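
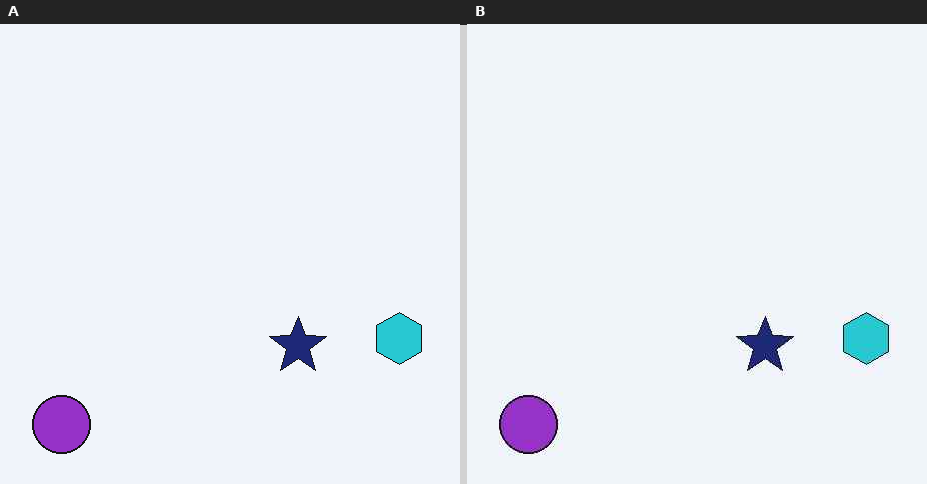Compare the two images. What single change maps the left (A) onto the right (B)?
The right (B) image is the left (A) JPEG-compressed with visible artifacts.

Blocky 8×8 compression artifacts appear around shape edges and the flat background shows ringing — characteristic JPEG degradation.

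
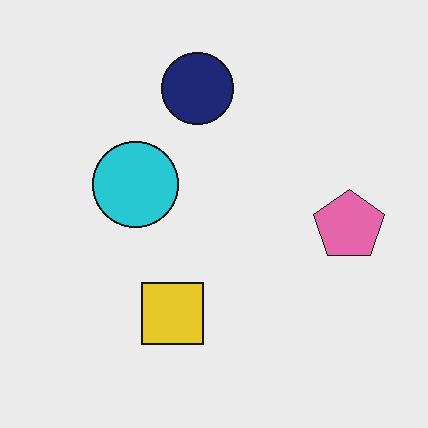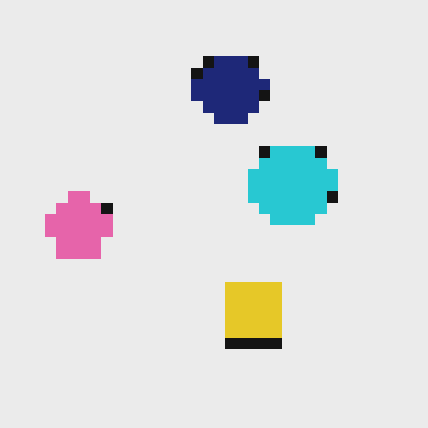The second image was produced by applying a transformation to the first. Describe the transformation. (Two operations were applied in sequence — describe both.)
Coarsely pixelated, then flipped horizontally (left ↔ right).

Shapes are reduced to large square blocks; fine edges and outlines are lost — a downscale-then-upscale (mosaic) effect. The pink pentagon is in the right of the first image and the left of the second — shapes on opposite sides of the vertical midline have swapped in a mirror flip.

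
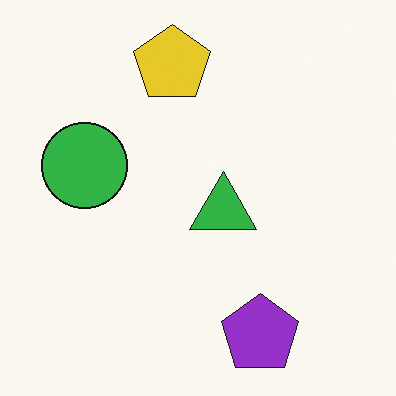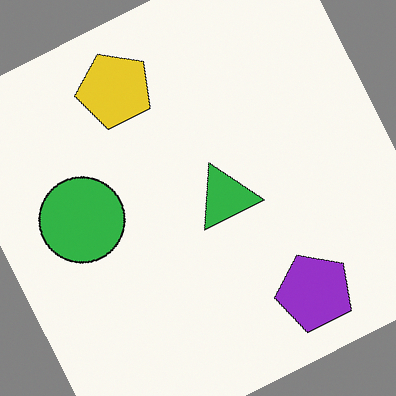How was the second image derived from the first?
The transformation is: rotated counter-clockwise by a moderate amount.

Every shape is tilted by the same angle and the image corners show triangular fill wedges — a whole-image rotation by a non-right angle.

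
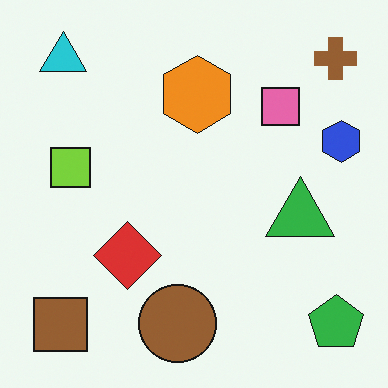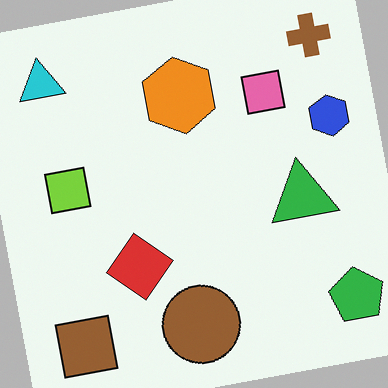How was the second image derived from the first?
The second image is the first rotated counter-clockwise by a small amount.

Every shape is tilted by the same angle and the image corners show triangular fill wedges — a whole-image rotation by a non-right angle.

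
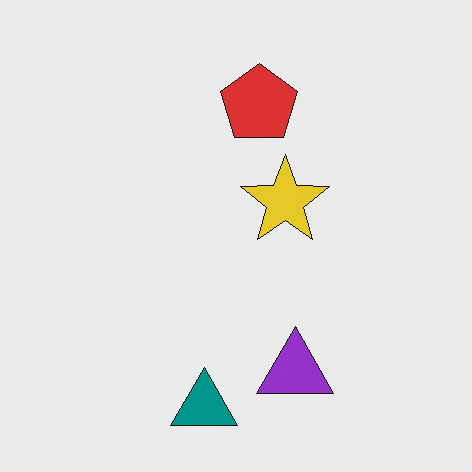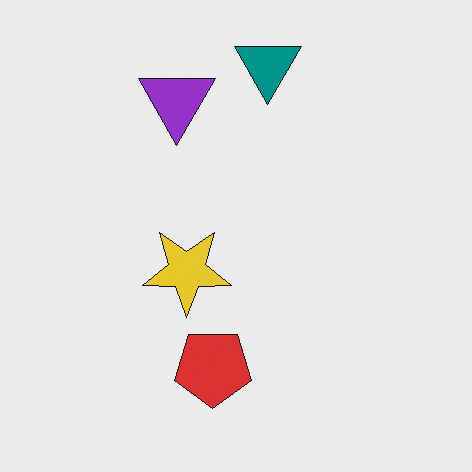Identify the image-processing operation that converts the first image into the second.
The transformation is: rotated 180°.

The teal triangle sits in the bottom of the first image and the top of the second — consistent with a whole-image 180° rotation.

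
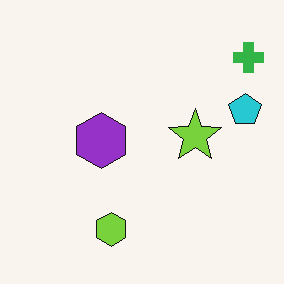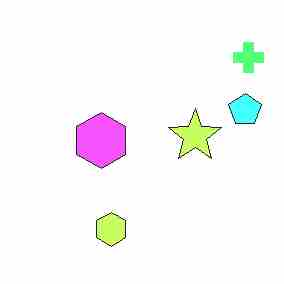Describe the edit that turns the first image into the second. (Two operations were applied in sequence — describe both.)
It was noticeably brightened, then heavily JPEG-compressed with obvious blocking artifacts.

Every pixel — background and shapes alike — is uniformly brightened. Blocky 8×8 compression artifacts appear around shape edges and the flat background shows ringing — characteristic JPEG degradation.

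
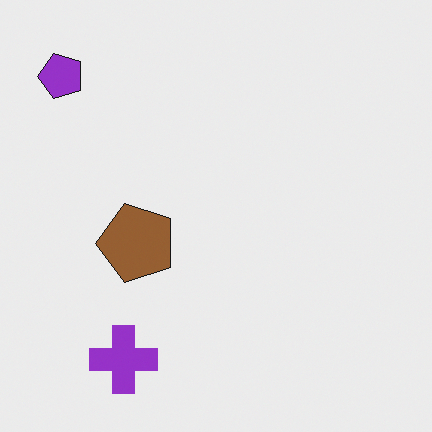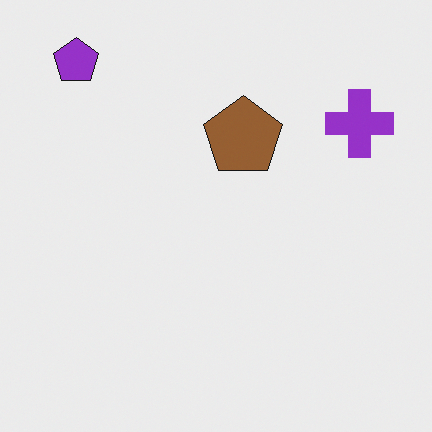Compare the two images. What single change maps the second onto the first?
The transformation is: transposed (reflected across the top-left ↔ bottom-right diagonal).

Shapes have swapped their row and column positions — what was in the top-right is now in the bottom-left — a diagonal reflection.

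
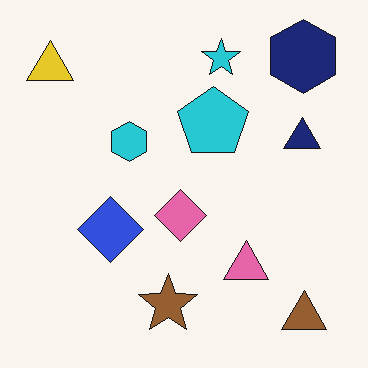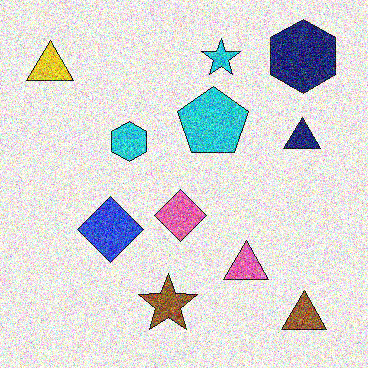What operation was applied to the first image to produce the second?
The transformation is: degraded with strong gaussian noise.

Random speckle covers the whole image, including the flat background.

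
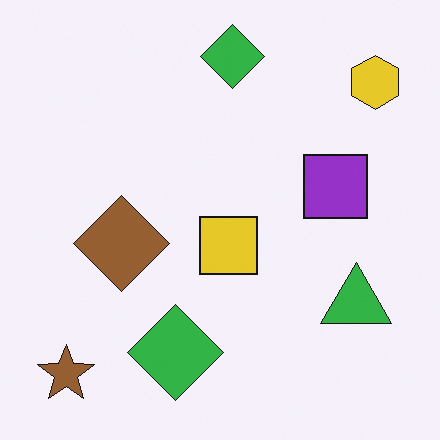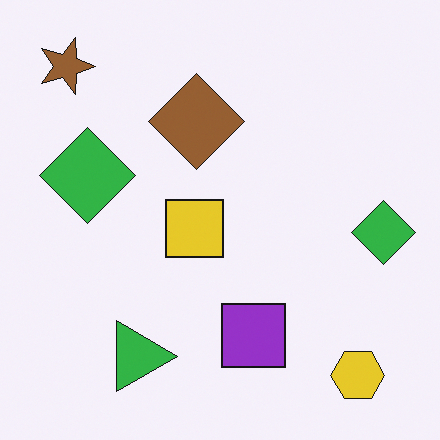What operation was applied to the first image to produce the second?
It was rotated 90° clockwise.

The brown star sits in the bottom-left of the first image and the top-left of the second — consistent with a whole-image 90° clockwise rotation.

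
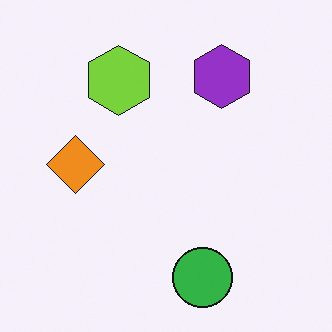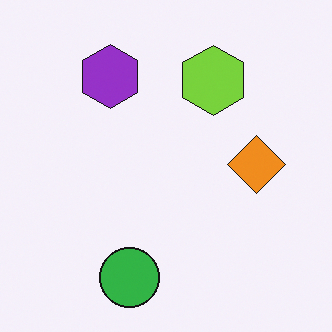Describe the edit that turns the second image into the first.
The first image is the second flipped horizontally (left ↔ right).

The orange diamond is in the right of the second image and the left of the first — shapes on opposite sides of the vertical midline have swapped in a mirror flip.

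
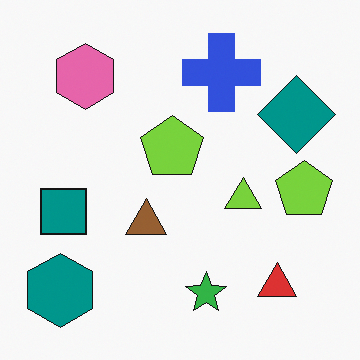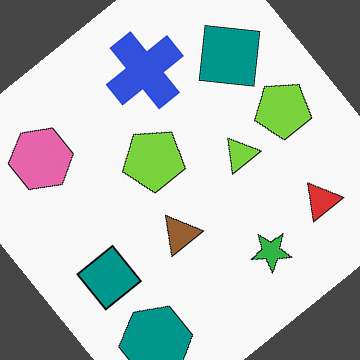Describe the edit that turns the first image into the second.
The image was rotated counter-clockwise by a large amount — several tens of degrees.

Every shape is tilted by the same angle and the image corners show triangular fill wedges — a whole-image rotation by a non-right angle.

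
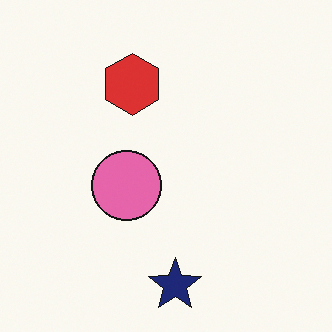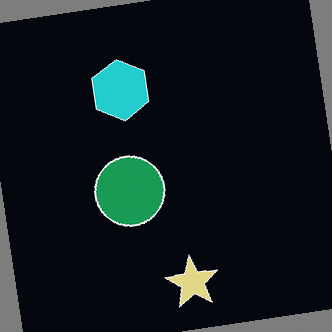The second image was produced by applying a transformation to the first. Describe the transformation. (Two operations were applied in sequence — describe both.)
It was rotated counter-clockwise by a small amount, then color-inverted (negative).

Every shape is tilted by the same angle and the image corners show triangular fill wedges — a whole-image rotation by a non-right angle. The light background has become dark and every shape's color is its complement — a photographic negative.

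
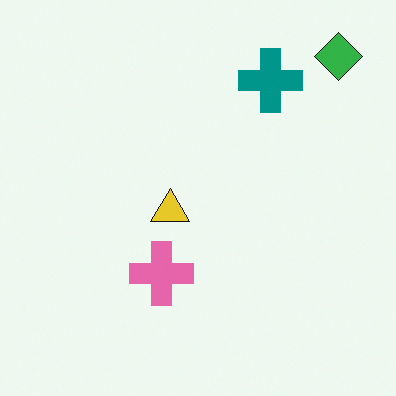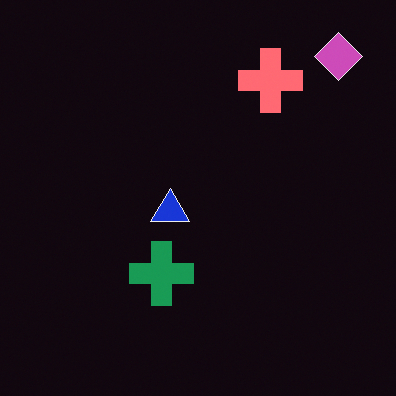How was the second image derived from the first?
This is the original image color-inverted (negative).

The light background has become dark and every shape's color is its complement — a photographic negative.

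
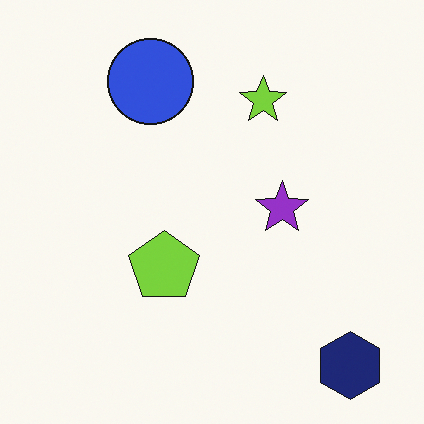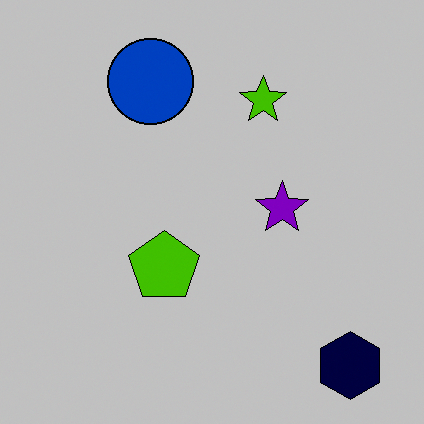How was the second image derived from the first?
This is the original image heavily posterized to just a handful of flat colors.

Each flat color has snapped to a coarser quantized level — most visibly, the near-white background has dropped to a flat grey.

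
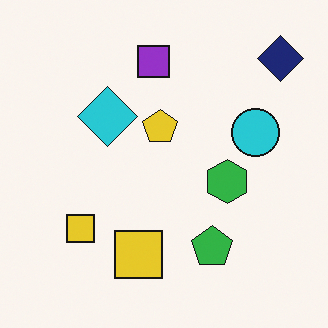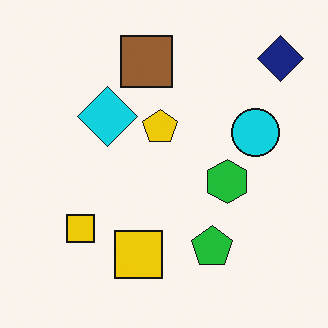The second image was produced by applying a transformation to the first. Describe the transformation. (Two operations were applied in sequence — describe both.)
The transformation is: slightly oversaturated, then overlaid with an additional brown square.

All colors are more vivid — a global saturation change. A brown square appears in the second image that is absent from the first.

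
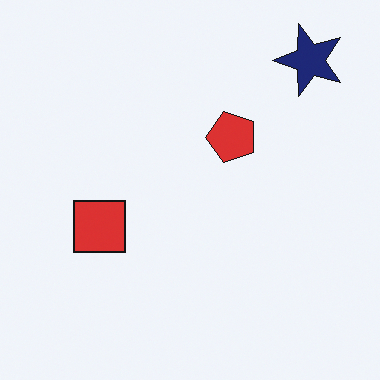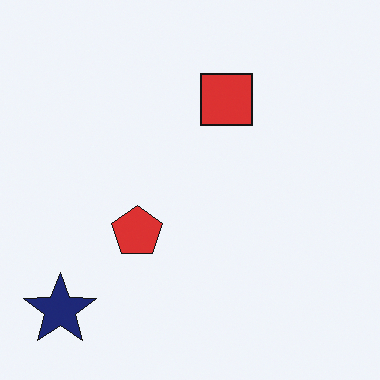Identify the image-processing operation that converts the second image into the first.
The first image is the second transposed (reflected across the top-left ↔ bottom-right diagonal).

Shapes have swapped their row and column positions — what was in the top-right is now in the bottom-left — a diagonal reflection.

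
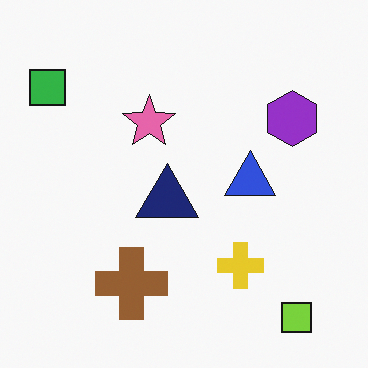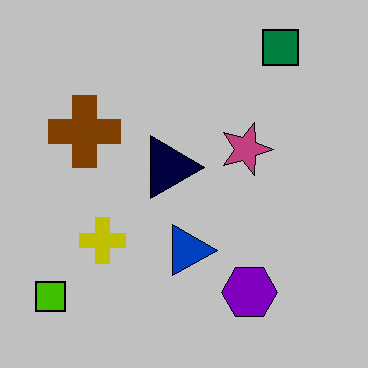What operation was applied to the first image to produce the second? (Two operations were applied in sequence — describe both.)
Rotated 90° clockwise, then aggressively posterized.

The lime square sits in the bottom-right of the first image and the bottom-left of the second — consistent with a whole-image 90° clockwise rotation. Each flat color has snapped to a coarser quantized level — most visibly, the near-white background has dropped to a flat grey.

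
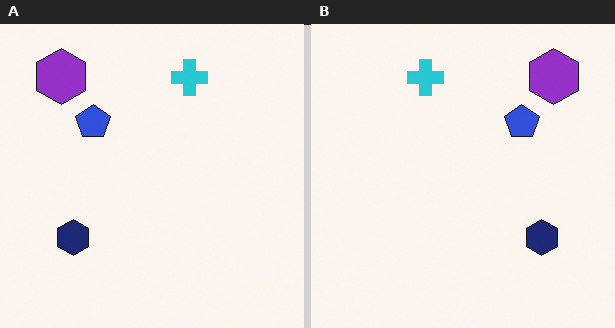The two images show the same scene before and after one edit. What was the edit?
The transformation is: flipped horizontally (left ↔ right).

The purple hexagon is in the top-left of the left (A) image and the top-right of the right (B) — shapes on opposite sides of the vertical midline have swapped in a mirror flip.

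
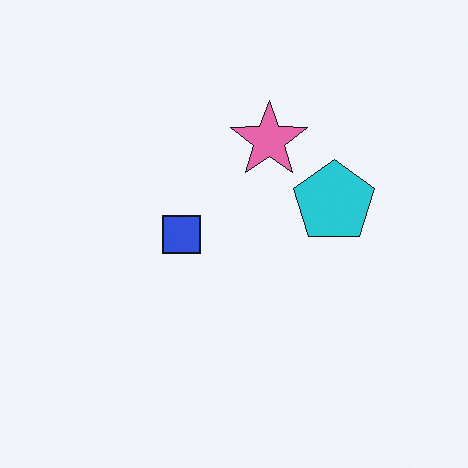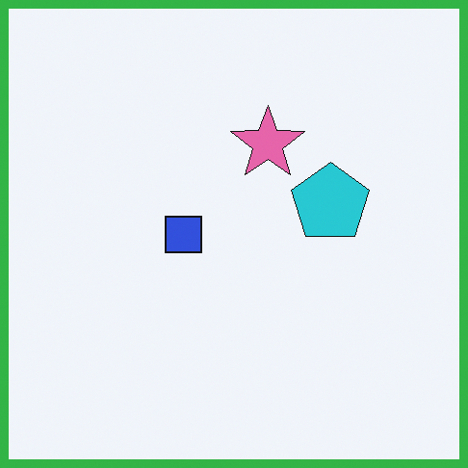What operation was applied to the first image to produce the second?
Framed with a green border.

A solid green frame runs around the edge of the second image, with the content slightly shrunk inside it.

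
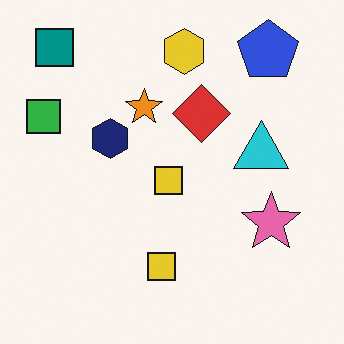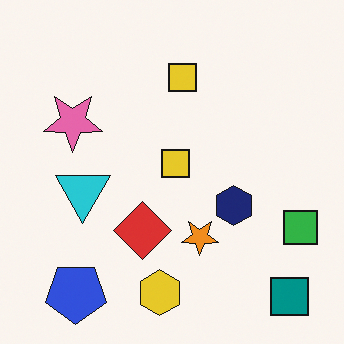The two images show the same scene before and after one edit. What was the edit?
Rotated 180°.

The teal square sits in the top-left of the first image and the bottom-right of the second — consistent with a whole-image 180° rotation.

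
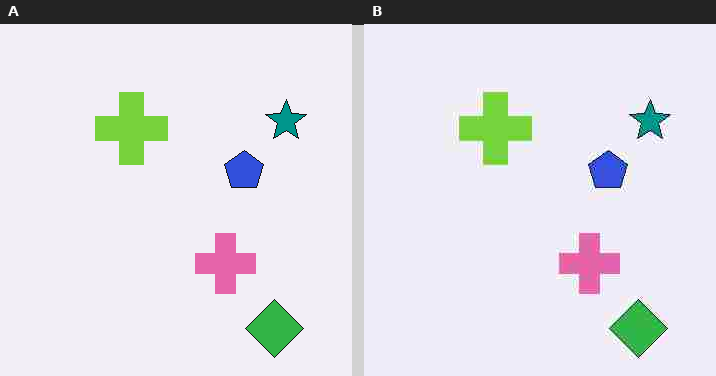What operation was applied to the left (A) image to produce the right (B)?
The right (B) image is the left (A) degraded with heavy JPEG compression.

Blocky 8×8 compression artifacts appear around shape edges and the flat background shows ringing — characteristic JPEG degradation.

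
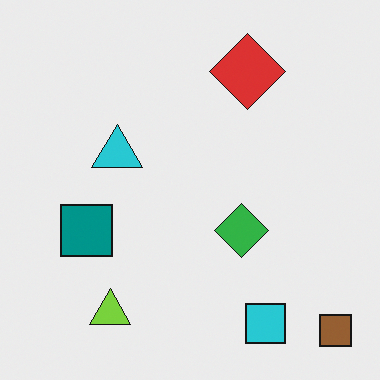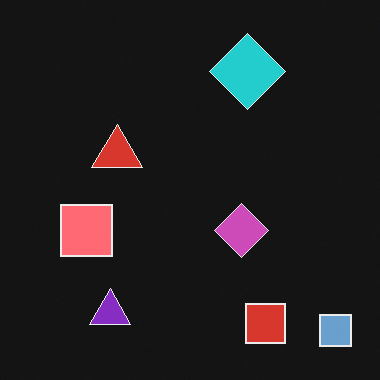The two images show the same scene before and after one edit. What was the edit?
It was color-inverted (negative).

The light background has become dark and every shape's color is its complement — a photographic negative.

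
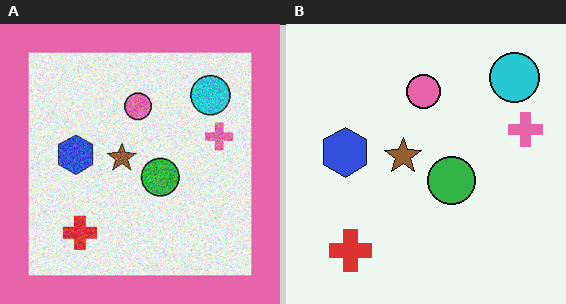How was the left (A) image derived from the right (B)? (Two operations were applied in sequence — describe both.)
The image was degraded with strong gaussian noise, then framed with a pink border.

Random speckle covers the whole image, including the flat background. A solid pink frame runs around the edge of the left (A) image, with the content slightly shrunk inside it.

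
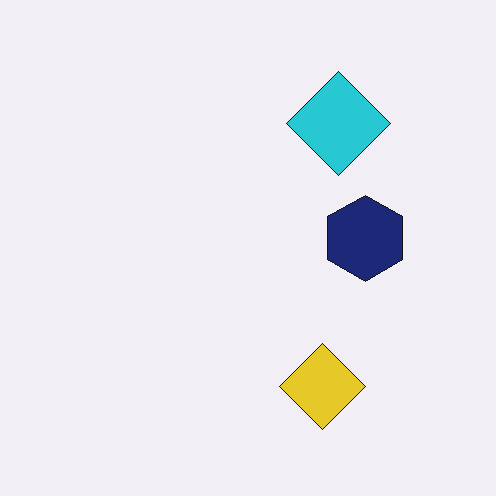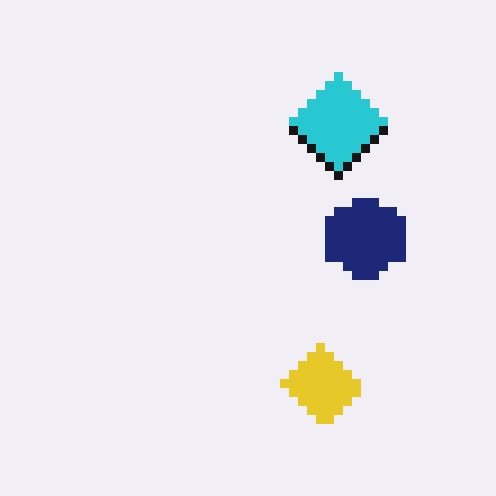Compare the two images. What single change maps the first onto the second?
This is the original image coarsely pixelated.

Shapes are reduced to large square blocks; fine edges and outlines are lost — a downscale-then-upscale (mosaic) effect.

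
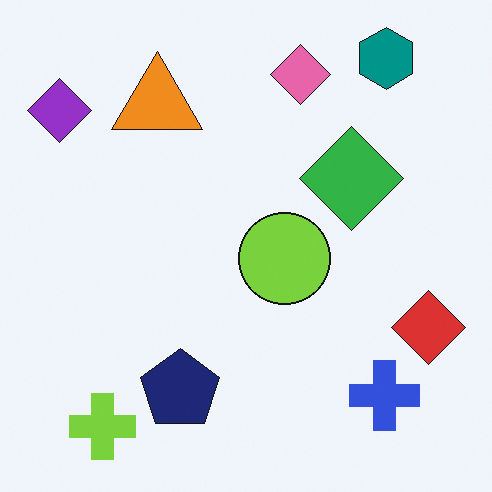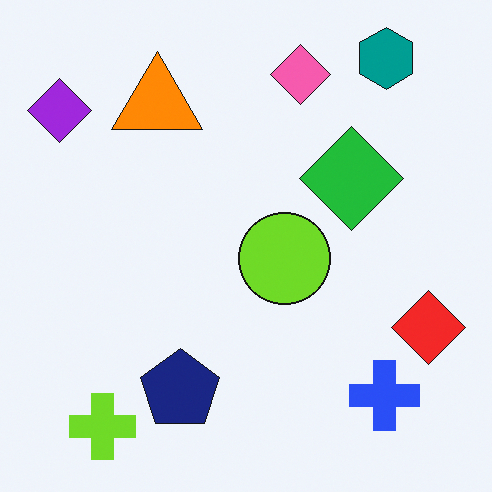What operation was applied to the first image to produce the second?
This is the original image slightly oversaturated.

All colors are more vivid — a global saturation change.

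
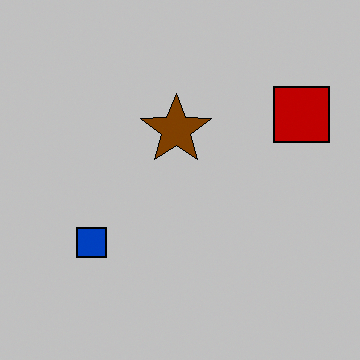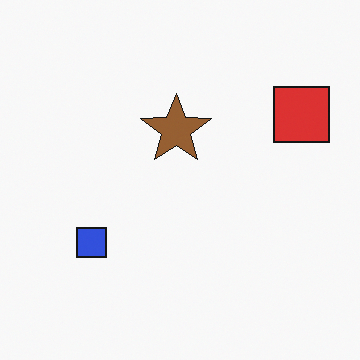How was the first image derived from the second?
The first image is the second heavily posterized to just a handful of flat colors.

Each flat color has snapped to a coarser quantized level — most visibly, the near-white background has dropped to a flat grey.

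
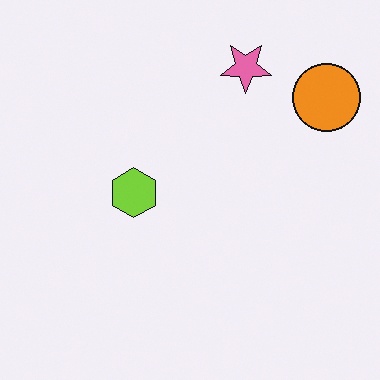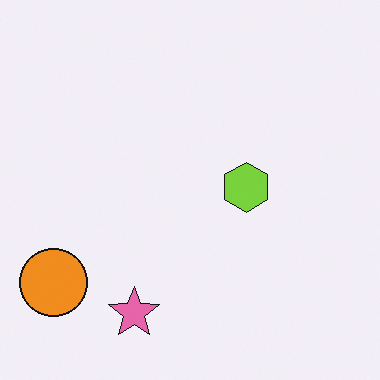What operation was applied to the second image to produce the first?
The image was rotated 180°.

The orange circle sits in the bottom-left of the second image and the top-right of the first — consistent with a whole-image 180° rotation.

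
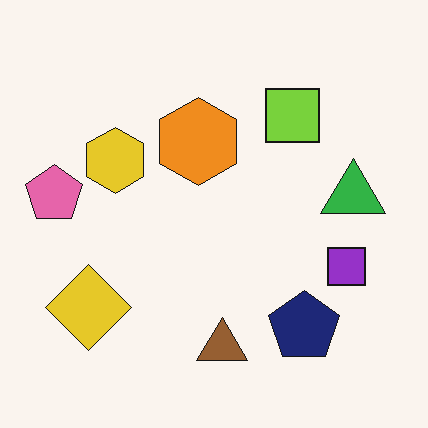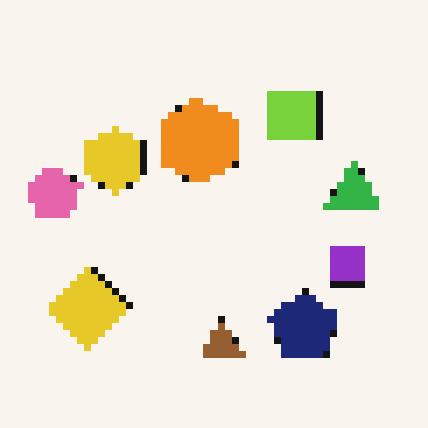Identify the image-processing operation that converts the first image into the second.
The second image is the first pixelated into visible square blocks.

Shapes are reduced to large square blocks; fine edges and outlines are lost — a downscale-then-upscale (mosaic) effect.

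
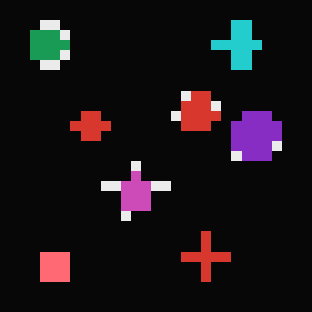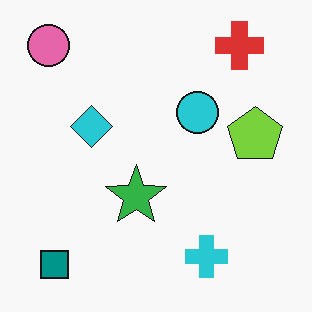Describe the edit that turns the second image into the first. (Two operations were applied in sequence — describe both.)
It was coarsely pixelated, then color-inverted (negative).

Shapes are reduced to large square blocks; fine edges and outlines are lost — a downscale-then-upscale (mosaic) effect. The light background has become dark and every shape's color is its complement — a photographic negative.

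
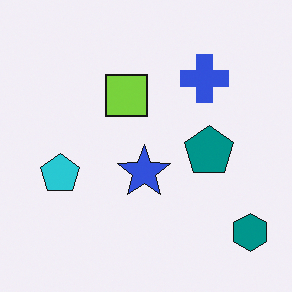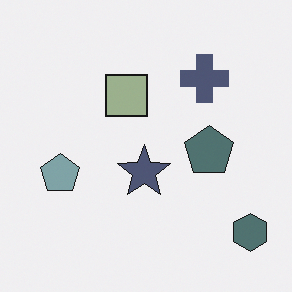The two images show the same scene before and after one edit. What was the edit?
It was heavily desaturated.

All colors are more muted and greyish — a global saturation change.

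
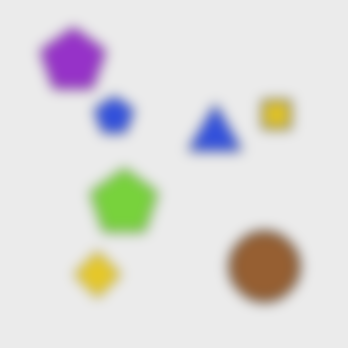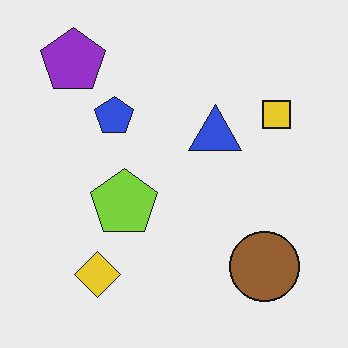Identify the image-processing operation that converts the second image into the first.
Heavily blurred.

Shape edges and outlines are uniformly softened across the whole image.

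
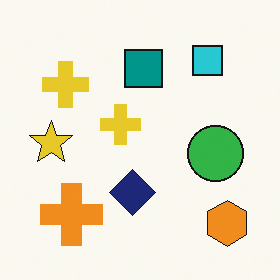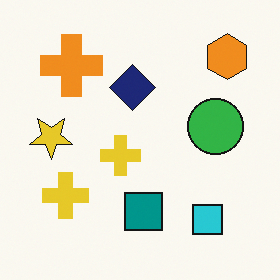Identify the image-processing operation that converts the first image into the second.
The image was flipped vertically (top ↔ bottom).

The orange hexagon is in the bottom-right of the first image and the top-right of the second — shapes on opposite sides of the horizontal midline have swapped in a mirror flip.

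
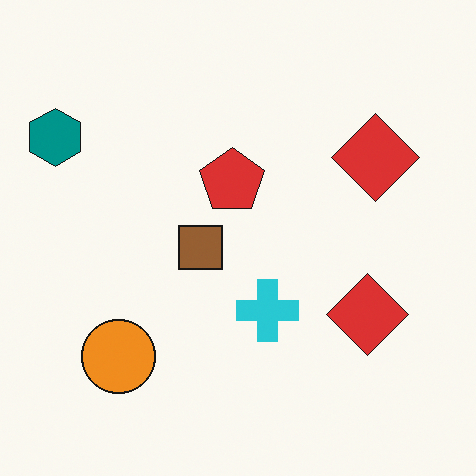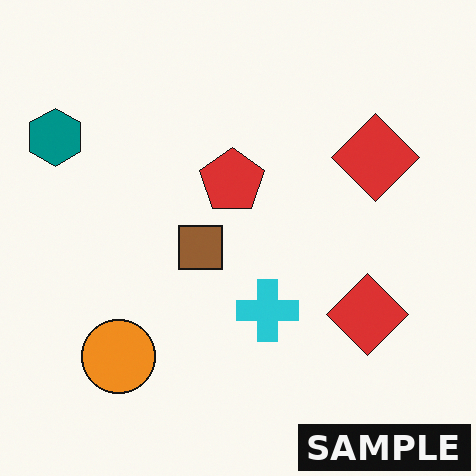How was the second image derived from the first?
The second image is the first watermarked with the text "SAMPLE" in the lower-right corner.

A dark label reading "SAMPLE" appears in the lower-right corner.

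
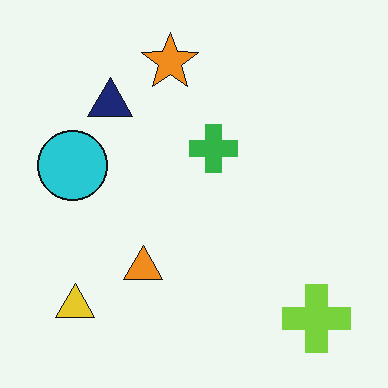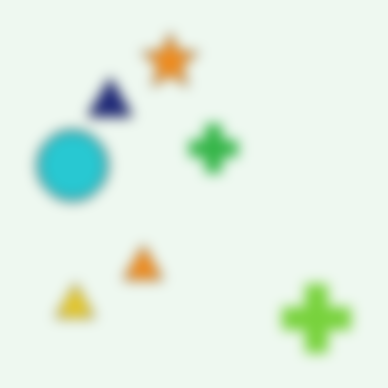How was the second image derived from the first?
Heavily blurred.

Shape edges and outlines are uniformly softened across the whole image.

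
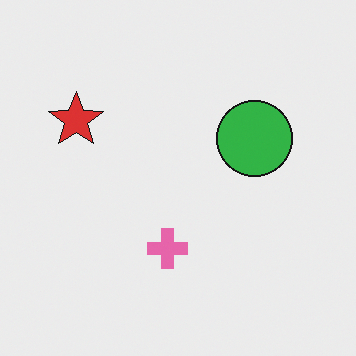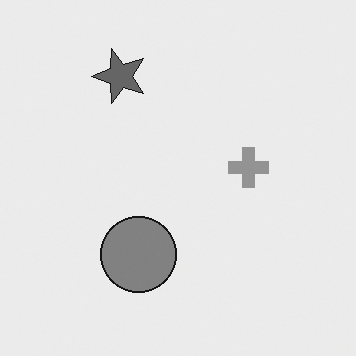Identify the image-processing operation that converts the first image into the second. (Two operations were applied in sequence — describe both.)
The transformation is: converted to grayscale, then transposed (reflected across the top-left ↔ bottom-right diagonal).

All color is removed — every shape is now a shade of grey. Shapes have swapped their row and column positions — what was in the top-right is now in the bottom-left — a diagonal reflection.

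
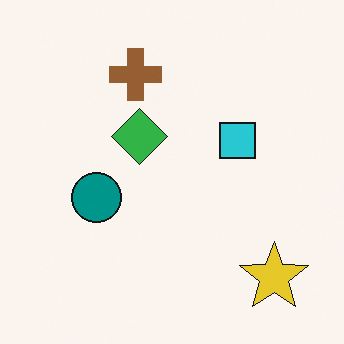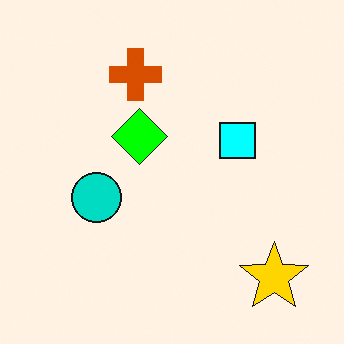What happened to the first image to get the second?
Made much more vivid (saturation change).

All colors are more vivid — a global saturation change.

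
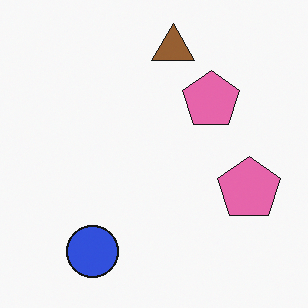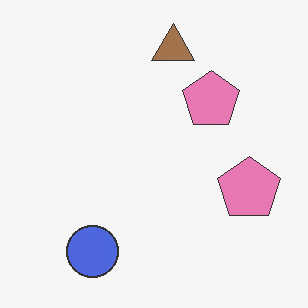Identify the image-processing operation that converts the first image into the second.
This is the original image given slightly reduced contrast.

Tones are pushed toward mid-grey across the whole image — a global contrast change.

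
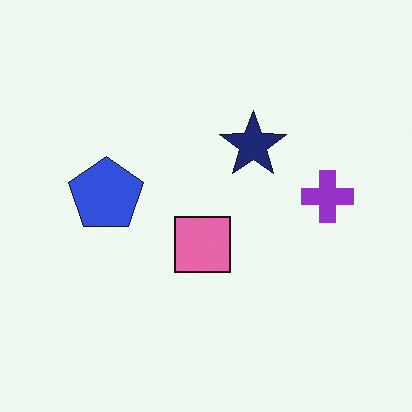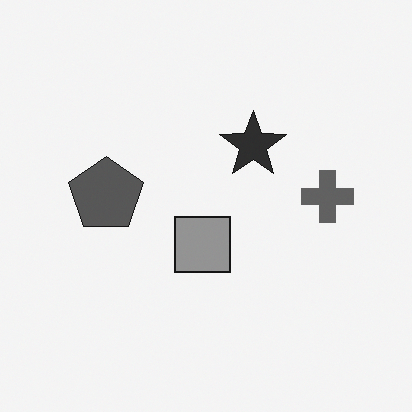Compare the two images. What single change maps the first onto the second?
The transformation is: converted to grayscale.

All color is removed — every shape is now a shade of grey.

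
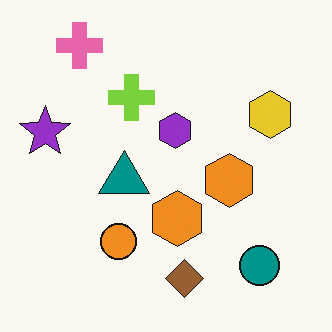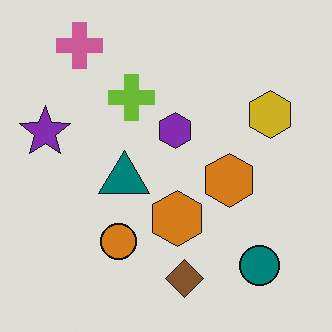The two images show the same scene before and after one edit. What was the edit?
The transformation is: slightly darkened.

Every pixel — background and shapes alike — is uniformly darkened.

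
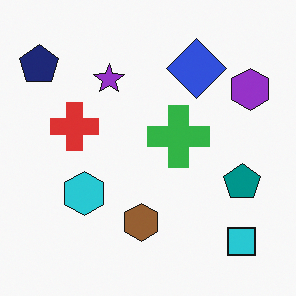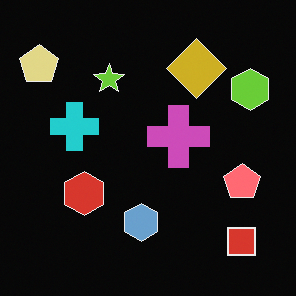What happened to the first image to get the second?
The image was color-inverted (negative).

The light background has become dark and every shape's color is its complement — a photographic negative.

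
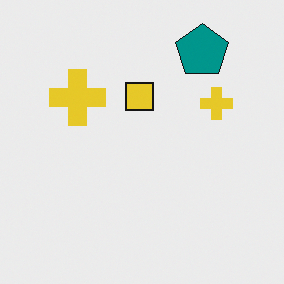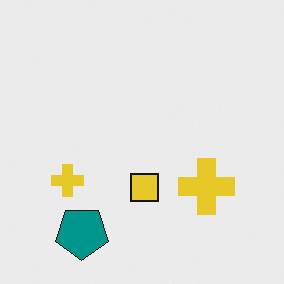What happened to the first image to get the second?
Rotated 180°.

The teal pentagon sits in the top-right of the first image and the bottom-left of the second — consistent with a whole-image 180° rotation.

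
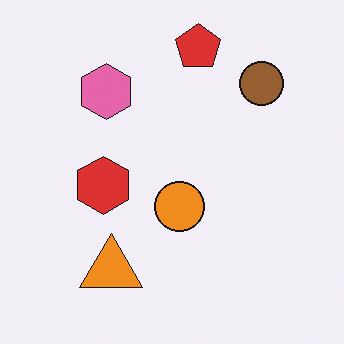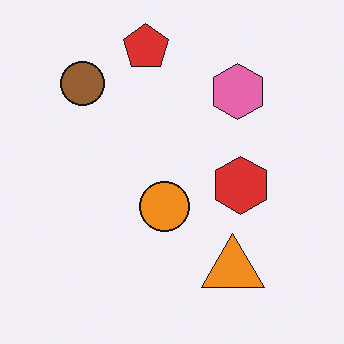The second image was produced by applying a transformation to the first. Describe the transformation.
This is the original image flipped horizontally (left ↔ right).

The brown circle is in the top-right of the first image and the top-left of the second — shapes on opposite sides of the vertical midline have swapped in a mirror flip.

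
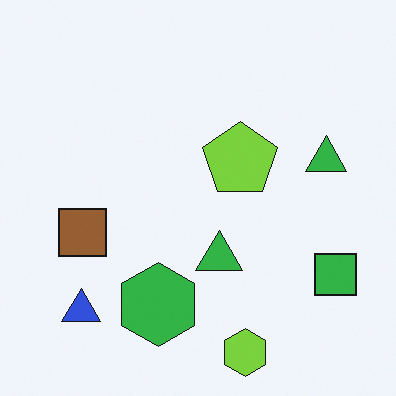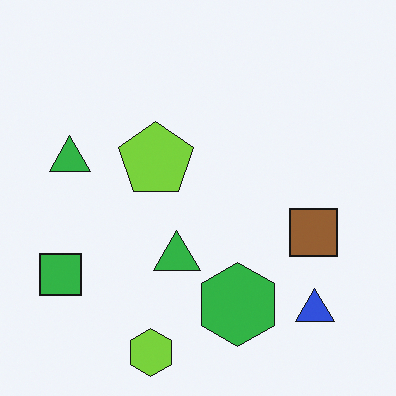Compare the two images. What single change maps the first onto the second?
The image was flipped horizontally (left ↔ right).

The green square is in the bottom-right of the first image and the bottom-left of the second — shapes on opposite sides of the vertical midline have swapped in a mirror flip.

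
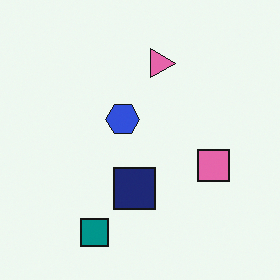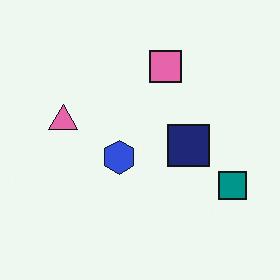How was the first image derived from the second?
The image was rotated 90° clockwise.

The teal square sits in the right of the second image and the bottom of the first — consistent with a whole-image 90° clockwise rotation.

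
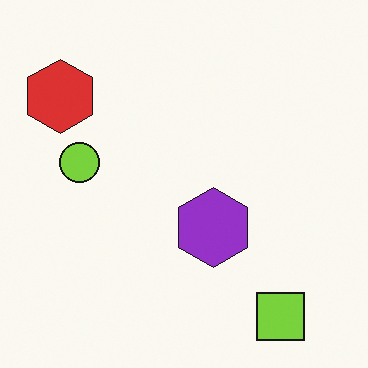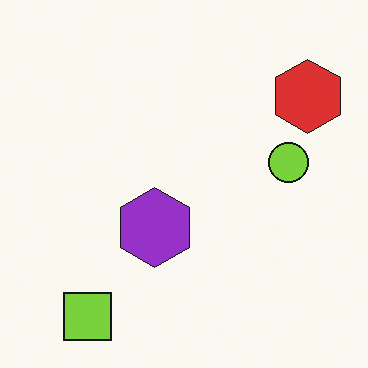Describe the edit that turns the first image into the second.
It was flipped horizontally (left ↔ right).

The red hexagon is in the top-left of the first image and the top-right of the second — shapes on opposite sides of the vertical midline have swapped in a mirror flip.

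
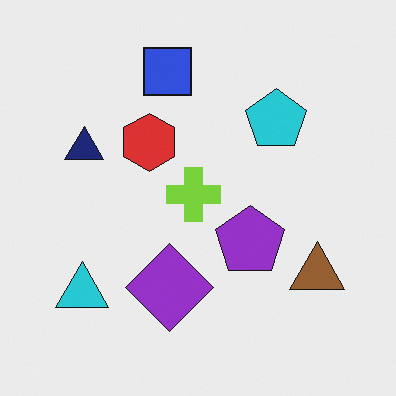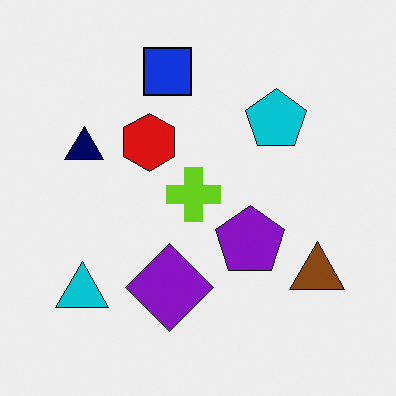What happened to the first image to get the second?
It was given slightly increased contrast.

Tones are pushed away from mid-grey across the whole image — a global contrast change.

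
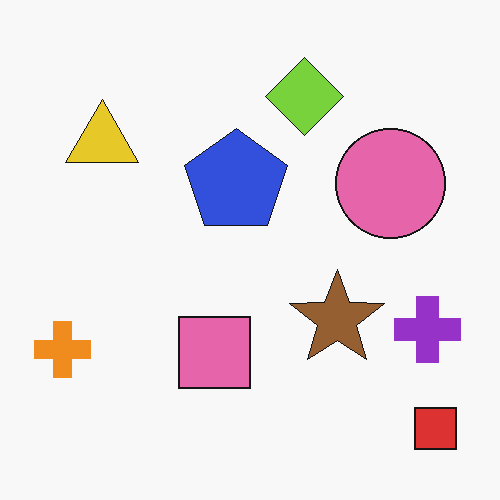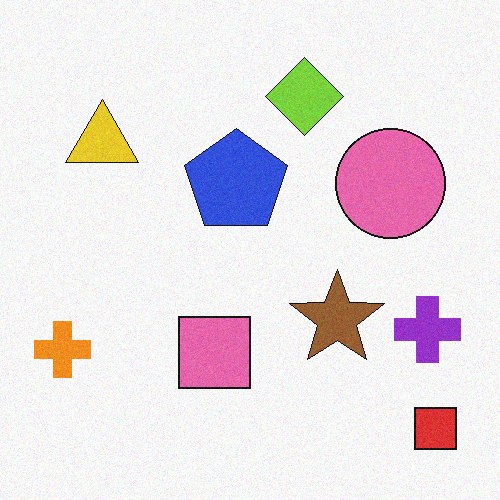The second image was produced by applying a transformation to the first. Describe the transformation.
It was degraded with a light layer of grain.

Random speckle covers the whole image, including the flat background.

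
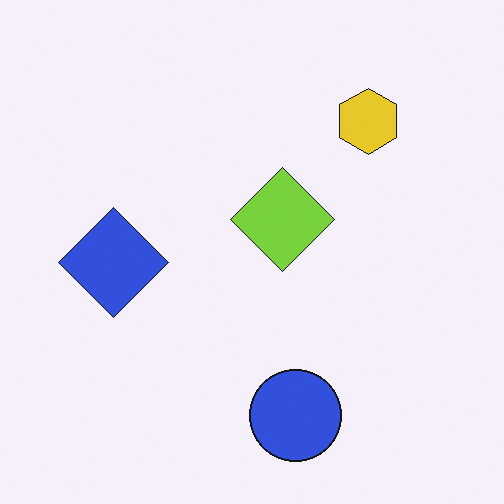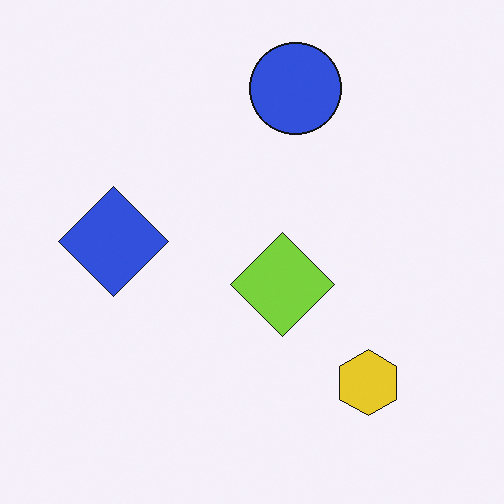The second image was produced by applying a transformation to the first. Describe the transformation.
It was flipped vertically (top ↔ bottom).

The blue circle is in the bottom of the first image and the top of the second — shapes on opposite sides of the horizontal midline have swapped in a mirror flip.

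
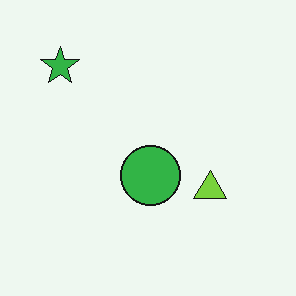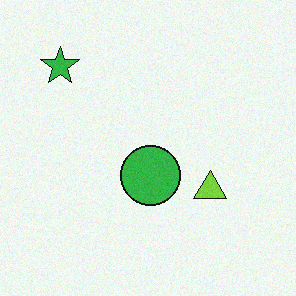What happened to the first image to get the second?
This is the original image degraded with light additive noise.

Random speckle covers the whole image, including the flat background.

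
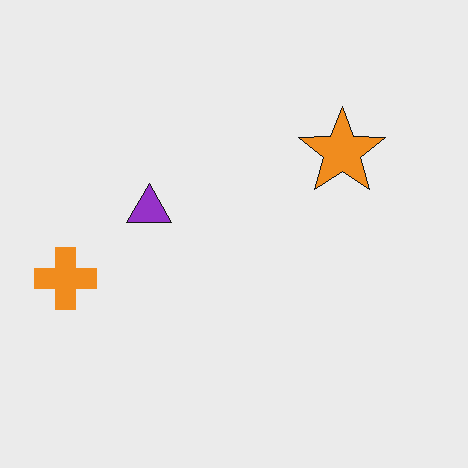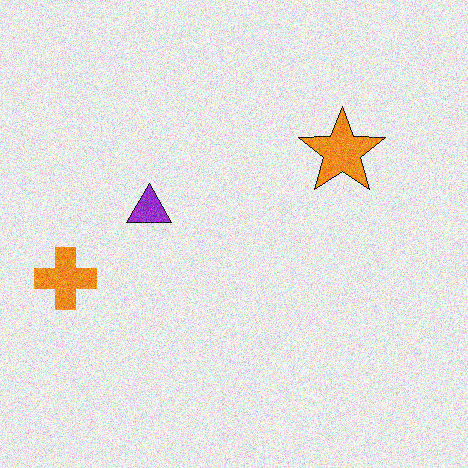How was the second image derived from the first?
The image was degraded with moderate additive noise.

Random speckle covers the whole image, including the flat background.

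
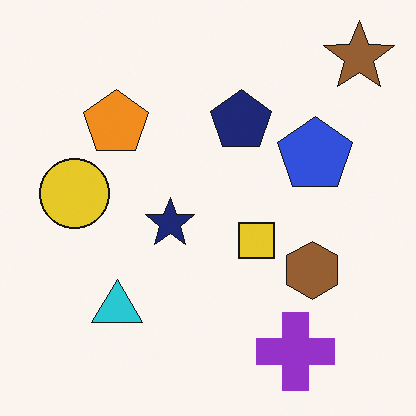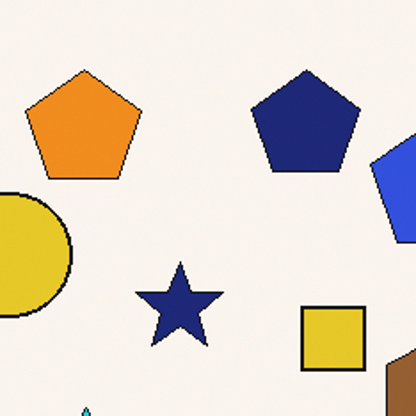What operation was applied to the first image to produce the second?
It was cropped tightly and scaled back up.

The visible shapes are larger and the field of view is narrower; shapes near the original edges may be partly or wholly outside the frame — a crop-and-rescale.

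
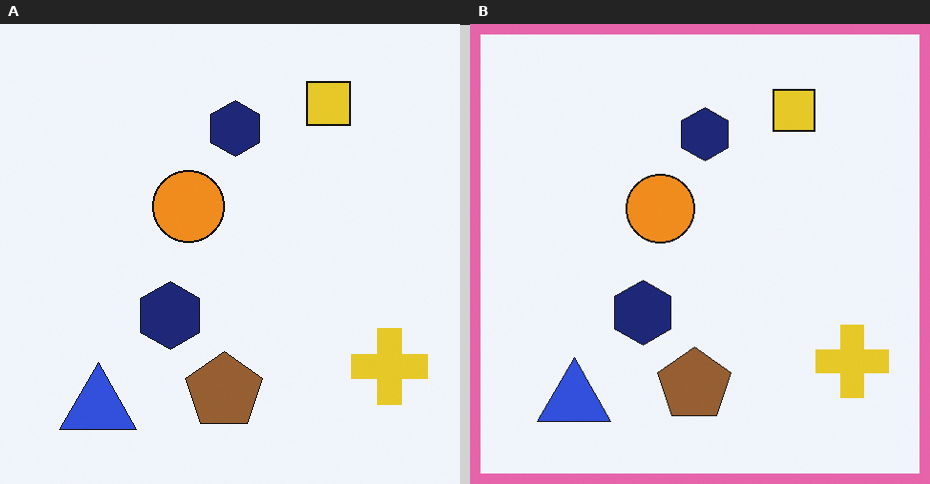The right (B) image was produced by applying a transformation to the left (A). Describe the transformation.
The transformation is: framed with a pink border.

A solid pink frame runs around the edge of the right (B) image, with the content slightly shrunk inside it.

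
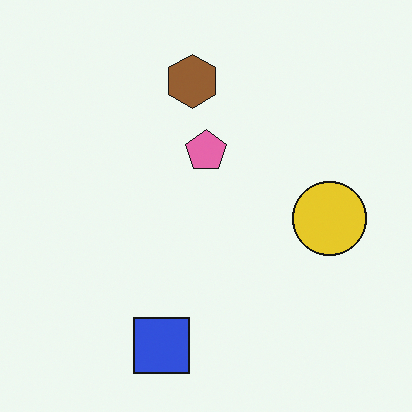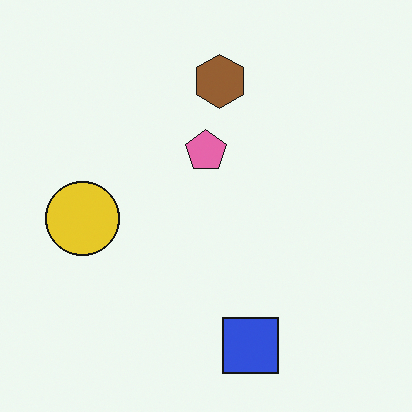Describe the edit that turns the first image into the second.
The second image is the first flipped horizontally (left ↔ right).

The yellow circle is in the right of the first image and the left of the second — shapes on opposite sides of the vertical midline have swapped in a mirror flip.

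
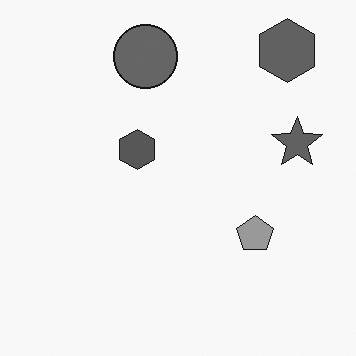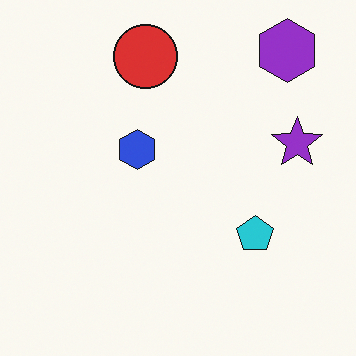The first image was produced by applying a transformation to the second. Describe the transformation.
The transformation is: converted to grayscale.

All color is removed — every shape is now a shade of grey.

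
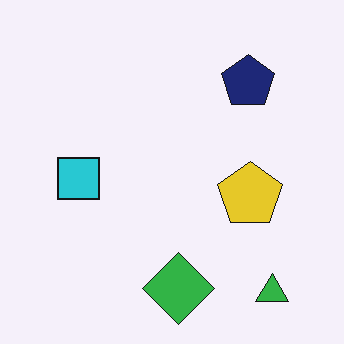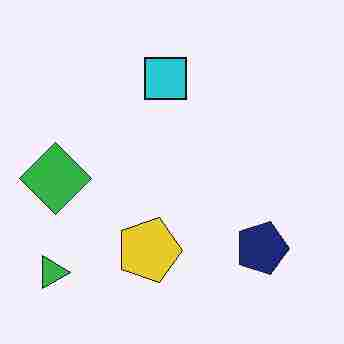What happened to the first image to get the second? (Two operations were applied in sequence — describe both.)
Rotated 90° clockwise, then degraded with heavy JPEG compression.

The green triangle sits in the bottom-right of the first image and the bottom-left of the second — consistent with a whole-image 90° clockwise rotation. Blocky 8×8 compression artifacts appear around shape edges and the flat background shows ringing — characteristic JPEG degradation.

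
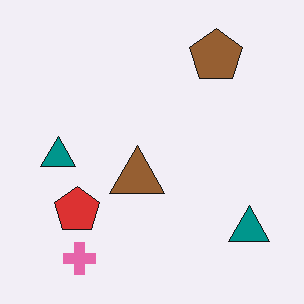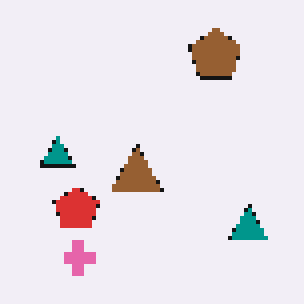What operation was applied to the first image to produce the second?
It was mildly pixelated.

Shapes are reduced to large square blocks; fine edges and outlines are lost — a downscale-then-upscale (mosaic) effect.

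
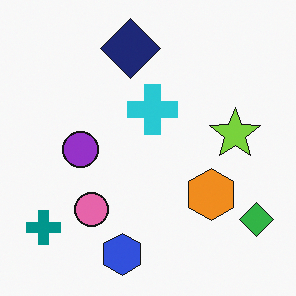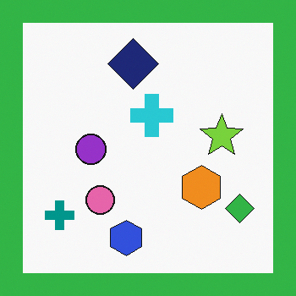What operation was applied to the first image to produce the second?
The transformation is: framed with a green border.

A solid green frame runs around the edge of the second image, with the content slightly shrunk inside it.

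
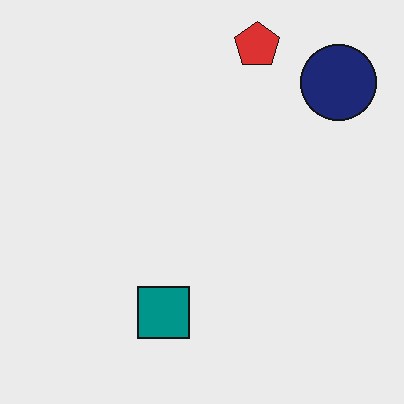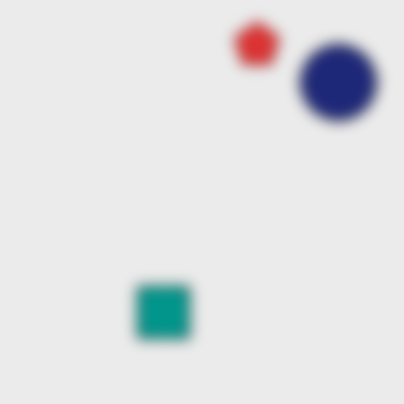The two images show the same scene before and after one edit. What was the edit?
It was heavily blurred.

Shape edges and outlines are uniformly softened across the whole image.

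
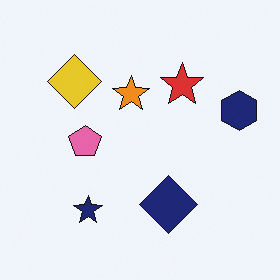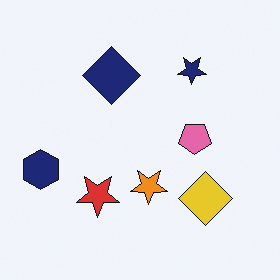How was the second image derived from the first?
The image was rotated 180°.

The navy hexagon sits in the right of the first image and the left of the second — consistent with a whole-image 180° rotation.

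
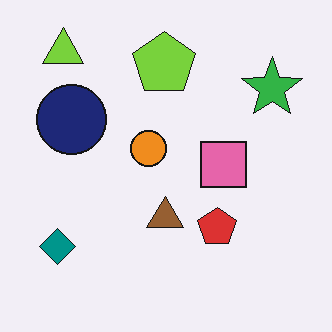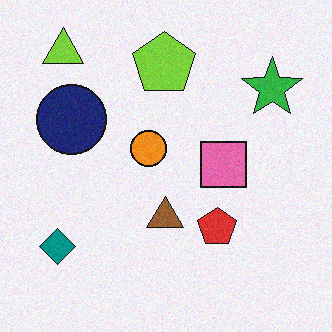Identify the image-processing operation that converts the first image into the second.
The image was degraded with subtle gaussian noise.

Random speckle covers the whole image, including the flat background.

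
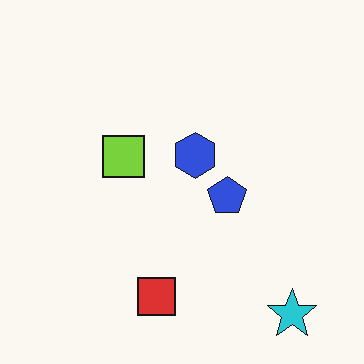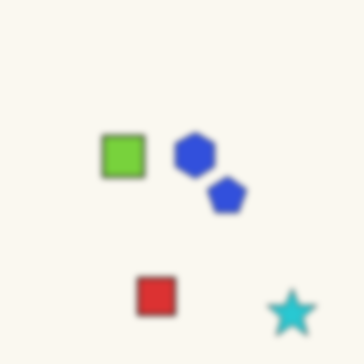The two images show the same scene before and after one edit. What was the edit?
It was moderately blurred.

Shape edges and outlines are uniformly softened across the whole image.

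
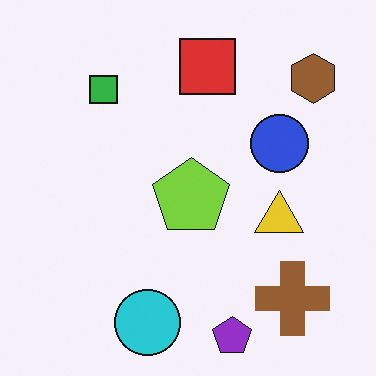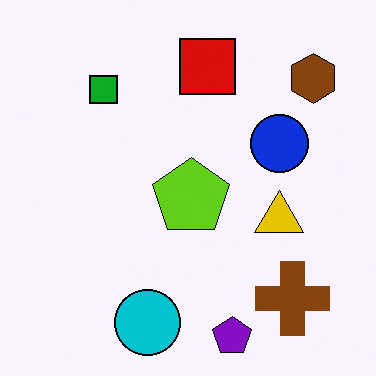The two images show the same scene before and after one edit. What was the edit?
Given slightly increased contrast.

Tones are pushed away from mid-grey across the whole image — a global contrast change.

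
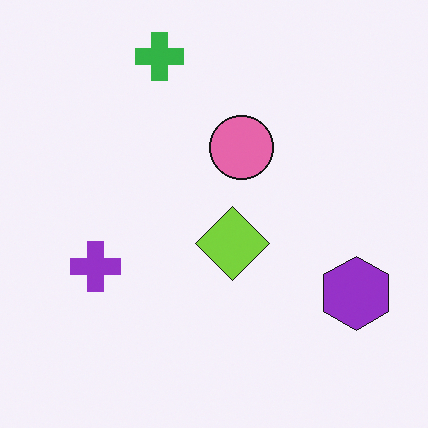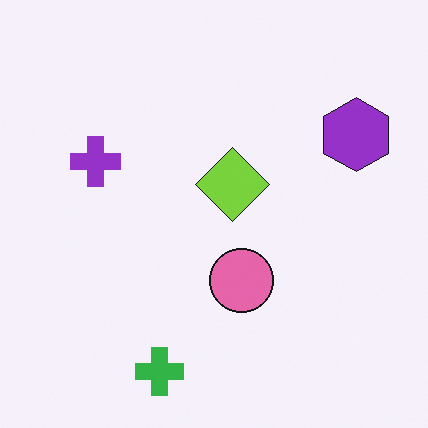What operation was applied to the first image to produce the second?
The second image is the first flipped vertically (top ↔ bottom).

The green cross is in the top of the first image and the bottom of the second — shapes on opposite sides of the horizontal midline have swapped in a mirror flip.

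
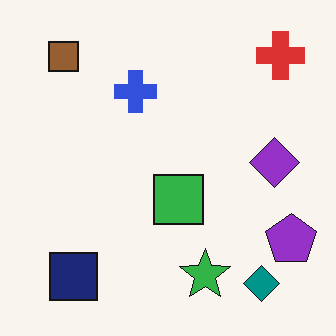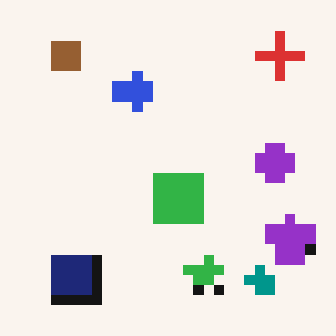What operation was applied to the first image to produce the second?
The image was heavily pixelated into large blocks.

Shapes are reduced to large square blocks; fine edges and outlines are lost — a downscale-then-upscale (mosaic) effect.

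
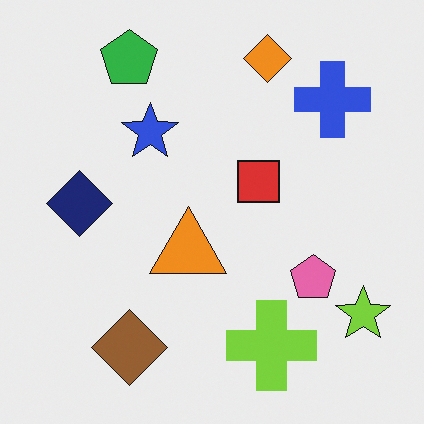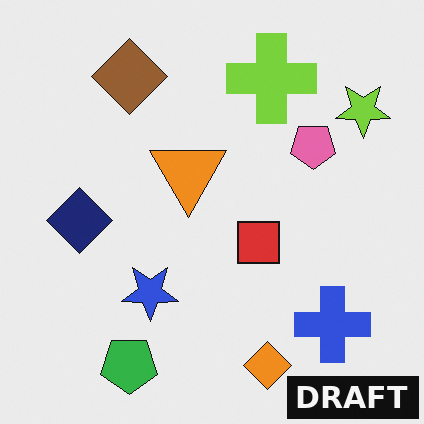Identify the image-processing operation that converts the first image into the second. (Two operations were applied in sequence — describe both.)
The image was flipped vertically (top ↔ bottom), then watermarked with the text "DRAFT" in the lower-right corner.

The orange diamond is in the top of the first image and the bottom of the second — shapes on opposite sides of the horizontal midline have swapped in a mirror flip. A dark label reading "DRAFT" appears in the lower-right corner.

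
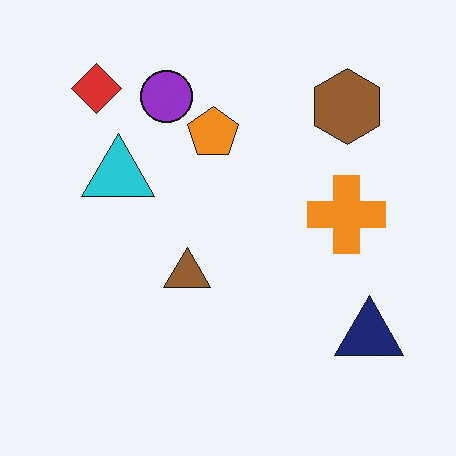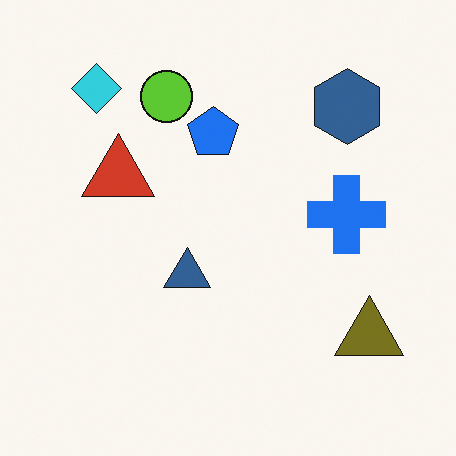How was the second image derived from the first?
This is the original image hue-shifted through roughly half the color wheel.

Every shape's color has rotated by the same amount around the hue wheel — a uniform hue shift.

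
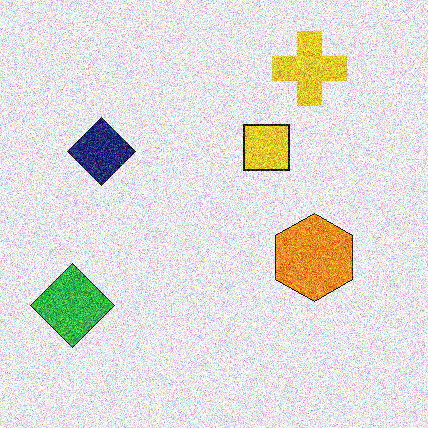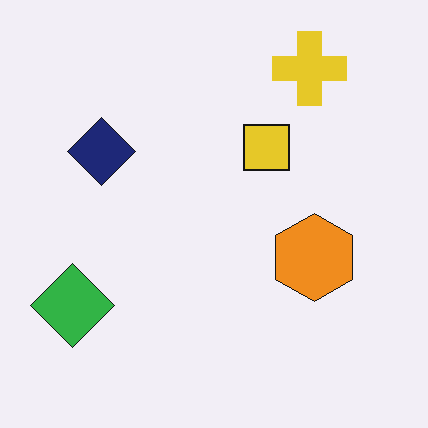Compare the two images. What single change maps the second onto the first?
The first image is the second degraded with a thick layer of grain.

Random speckle covers the whole image, including the flat background.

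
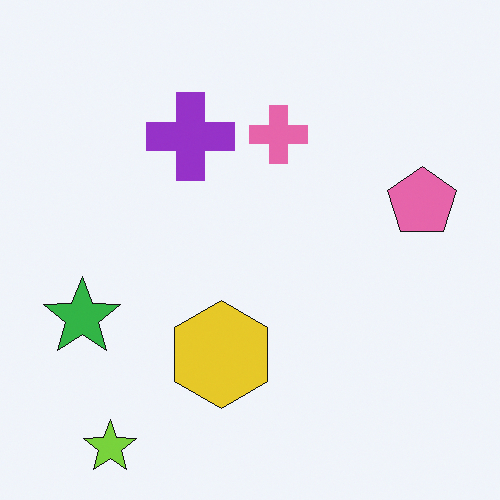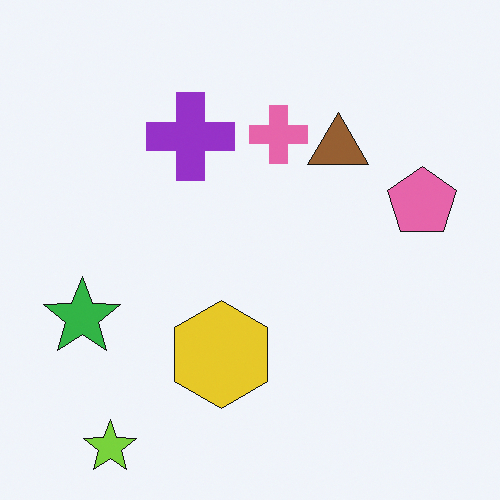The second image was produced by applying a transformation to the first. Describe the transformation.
The transformation is: overlaid with an additional brown triangle.

A brown triangle appears in the second image that is absent from the first.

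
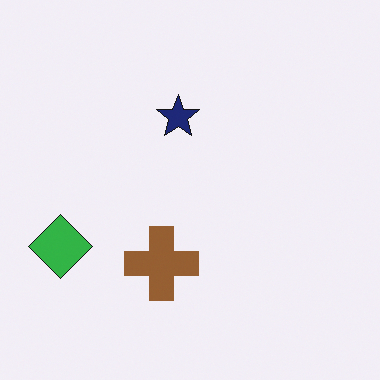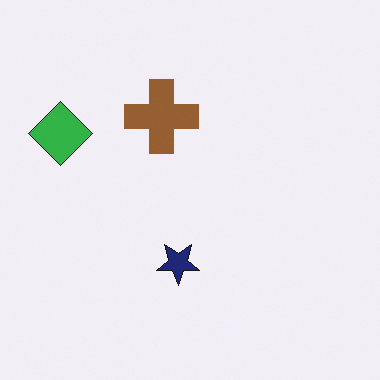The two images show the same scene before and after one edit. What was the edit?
This is the original image flipped vertically (top ↔ bottom).

The brown cross is in the bottom of the first image and the top of the second — shapes on opposite sides of the horizontal midline have swapped in a mirror flip.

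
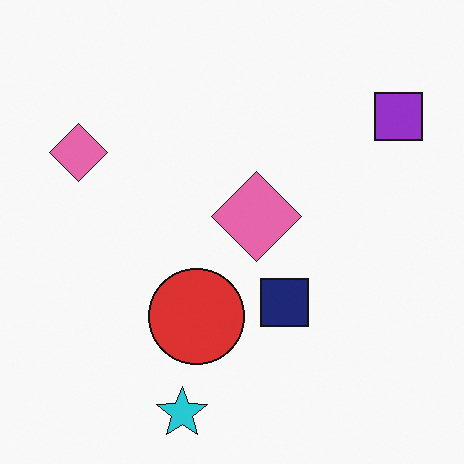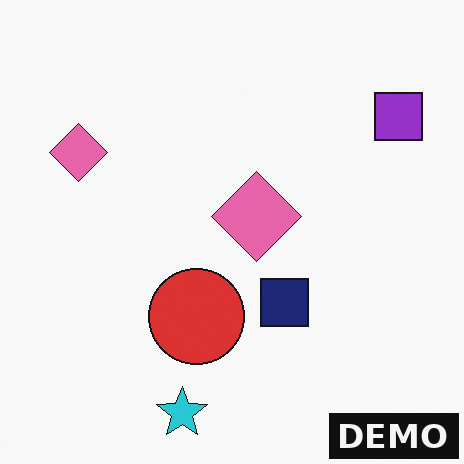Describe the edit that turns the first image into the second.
This is the original image watermarked with the text "DEMO" in the lower-right corner.

A dark label reading "DEMO" appears in the lower-right corner.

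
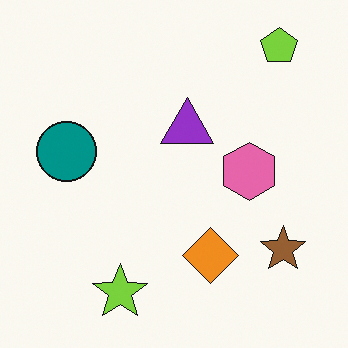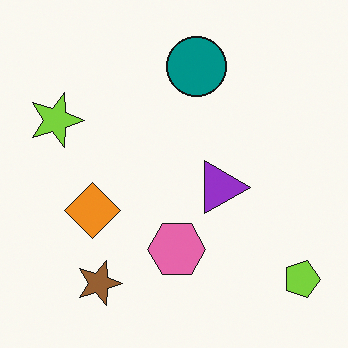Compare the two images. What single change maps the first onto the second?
This is the original image rotated 90° clockwise.

The lime pentagon sits in the top-right of the first image and the bottom-right of the second — consistent with a whole-image 90° clockwise rotation.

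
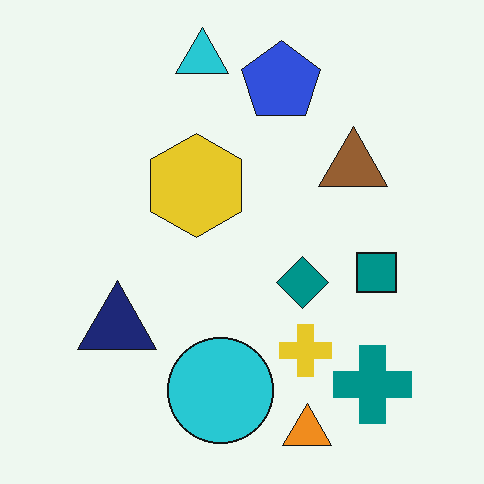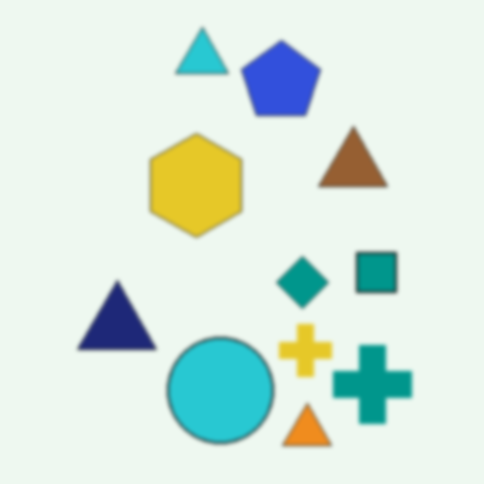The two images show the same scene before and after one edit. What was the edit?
The second image is the first lightly blurred.

Shape edges and outlines are uniformly softened across the whole image.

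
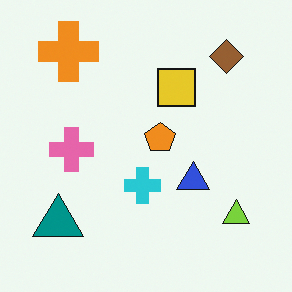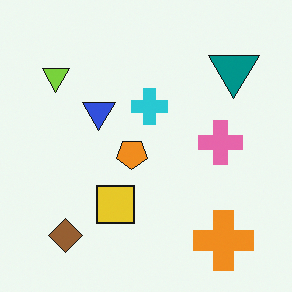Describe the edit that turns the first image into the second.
The transformation is: rotated 180°.

The orange cross sits in the top-left of the first image and the bottom-right of the second — consistent with a whole-image 180° rotation.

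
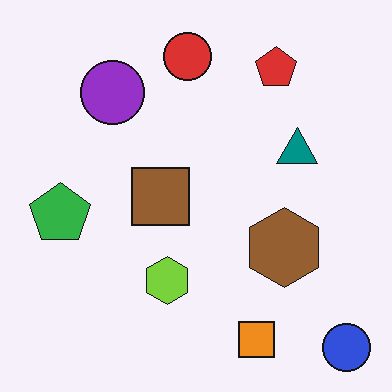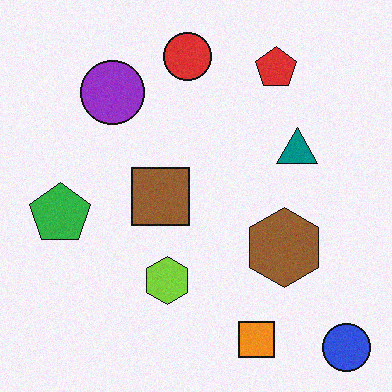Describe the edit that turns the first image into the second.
The transformation is: degraded with light additive noise.

Random speckle covers the whole image, including the flat background.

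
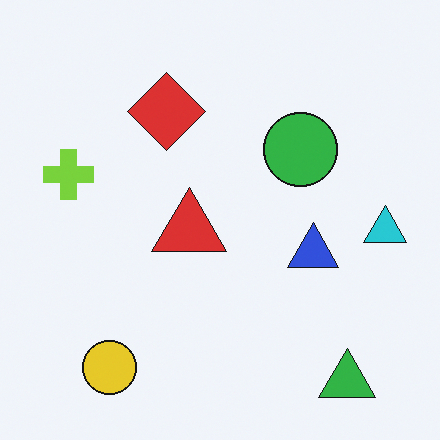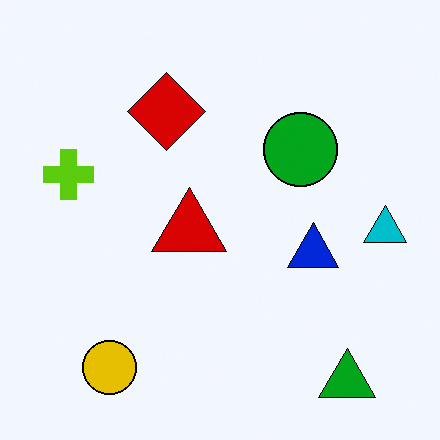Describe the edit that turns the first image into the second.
The image was given slightly increased contrast.

Tones are pushed away from mid-grey across the whole image — a global contrast change.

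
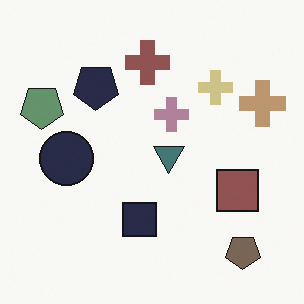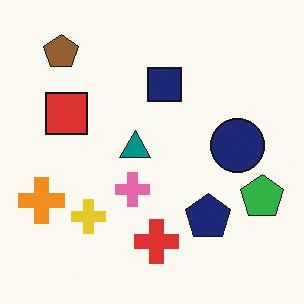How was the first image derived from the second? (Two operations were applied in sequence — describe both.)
The first image is the second made much more muted (saturation change), then rotated 180°.

All colors are more muted and greyish — a global saturation change. The brown pentagon sits in the top-left of the second image and the bottom-right of the first — consistent with a whole-image 180° rotation.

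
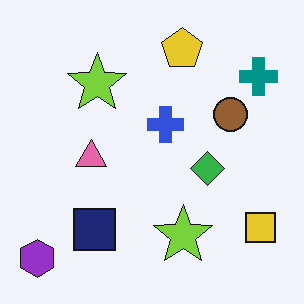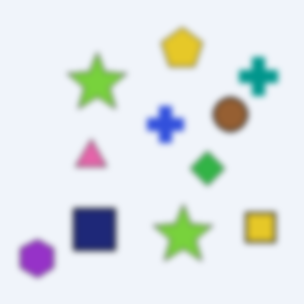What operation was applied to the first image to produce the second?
The second image is the first moderately blurred.

Shape edges and outlines are uniformly softened across the whole image.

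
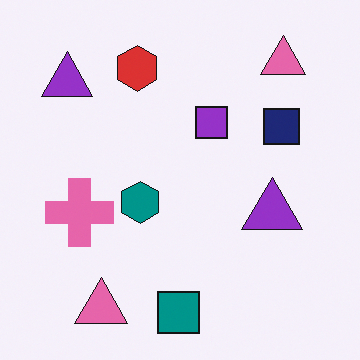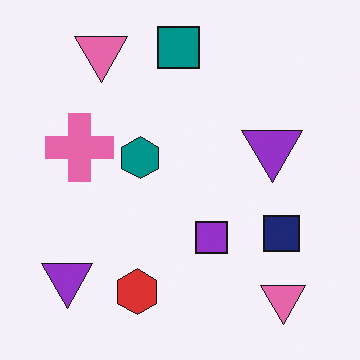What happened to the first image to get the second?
It was flipped vertically (top ↔ bottom).

The teal square is in the bottom of the first image and the top of the second — shapes on opposite sides of the horizontal midline have swapped in a mirror flip.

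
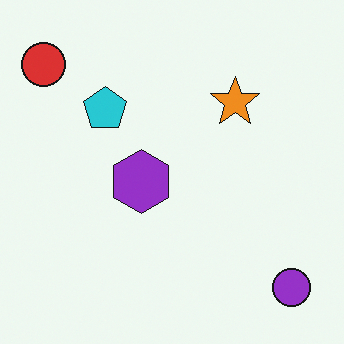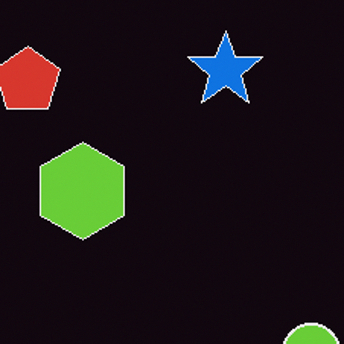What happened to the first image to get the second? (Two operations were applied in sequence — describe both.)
It was cropped to a modestly smaller region and rescaled, then color-inverted (negative).

The visible shapes are larger and the field of view is narrower; shapes near the original edges may be partly or wholly outside the frame — a crop-and-rescale. The light background has become dark and every shape's color is its complement — a photographic negative.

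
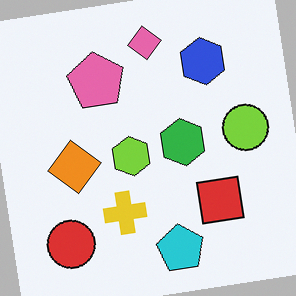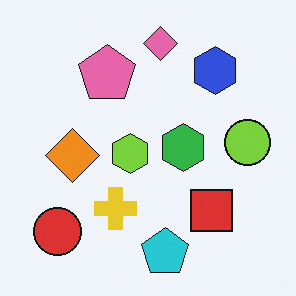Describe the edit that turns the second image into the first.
The image was rotated counter-clockwise by a slight angle.

Every shape is tilted by the same angle and the image corners show triangular fill wedges — a whole-image rotation by a non-right angle.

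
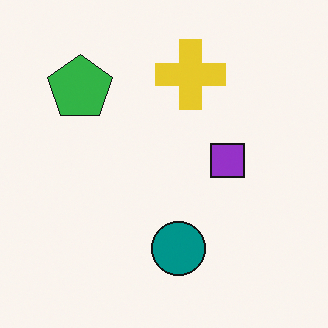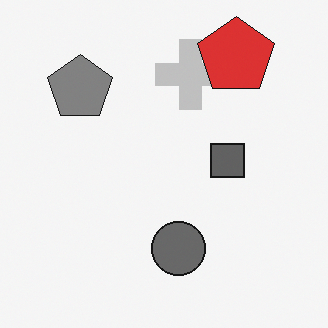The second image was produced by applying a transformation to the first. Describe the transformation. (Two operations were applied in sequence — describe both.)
This is the original image converted to grayscale, then overlaid with an additional red pentagon.

All color is removed — every shape is now a shade of grey. A red pentagon appears in the second image that is absent from the first.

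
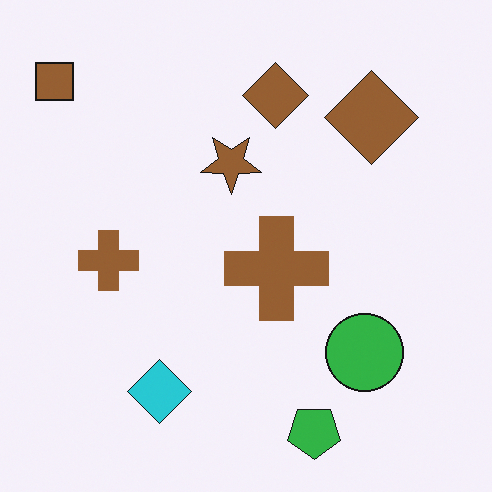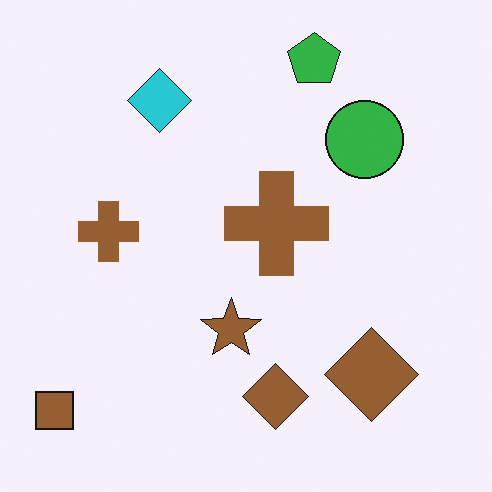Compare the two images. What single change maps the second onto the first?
This is the original image flipped vertically (top ↔ bottom).

The green pentagon is in the top of the second image and the bottom of the first — shapes on opposite sides of the horizontal midline have swapped in a mirror flip.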